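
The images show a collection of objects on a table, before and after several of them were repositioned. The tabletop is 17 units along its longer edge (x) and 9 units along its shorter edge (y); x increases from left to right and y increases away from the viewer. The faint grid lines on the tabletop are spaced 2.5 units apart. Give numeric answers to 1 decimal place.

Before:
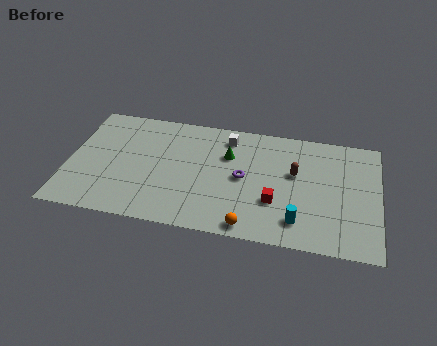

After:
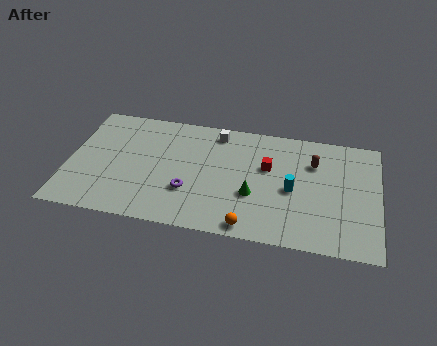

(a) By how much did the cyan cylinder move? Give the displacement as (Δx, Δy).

(-0.4, 2.3)

The cyan cylinder started near (12.7, 1.8) and ended near (12.3, 4.1).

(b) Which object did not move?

the orange sphere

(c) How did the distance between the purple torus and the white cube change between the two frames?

+1.9

The distance was about 3.2 in the first image and 5.1 in the second, so they moved 1.9 units further apart.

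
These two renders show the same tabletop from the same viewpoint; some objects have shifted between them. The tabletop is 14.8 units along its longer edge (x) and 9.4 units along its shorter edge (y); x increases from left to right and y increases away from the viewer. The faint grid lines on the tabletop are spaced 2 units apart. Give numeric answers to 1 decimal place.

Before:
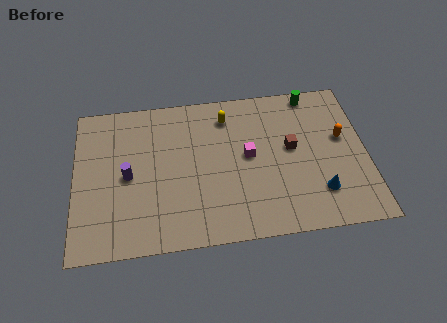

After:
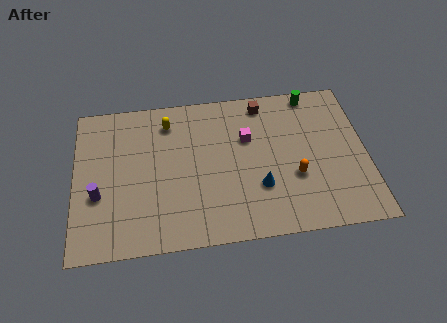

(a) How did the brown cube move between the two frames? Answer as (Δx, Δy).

(-1.3, 3.0)

The brown cube started near (11.0, 5.2) and ended near (9.7, 8.2).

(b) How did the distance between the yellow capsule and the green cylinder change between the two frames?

+3.0

They were about 4.5 units apart before and 7.5 after — 3.0 units further apart.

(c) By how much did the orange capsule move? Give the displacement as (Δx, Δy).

(-2.5, -2.1)

From the two frames, the orange capsule sits at roughly (13.6, 5.5) before and (11.1, 3.4) after.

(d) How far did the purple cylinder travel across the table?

1.8

The purple cylinder moved from about (2.7, 4.5) to (1.2, 3.5), a distance of √(1.5² + 1.0²) ≈ 1.8.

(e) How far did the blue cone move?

3.1

The blue cone moved from about (12.3, 2.3) to (9.3, 3.0), a distance of √(3.0² + 0.7²) ≈ 3.1.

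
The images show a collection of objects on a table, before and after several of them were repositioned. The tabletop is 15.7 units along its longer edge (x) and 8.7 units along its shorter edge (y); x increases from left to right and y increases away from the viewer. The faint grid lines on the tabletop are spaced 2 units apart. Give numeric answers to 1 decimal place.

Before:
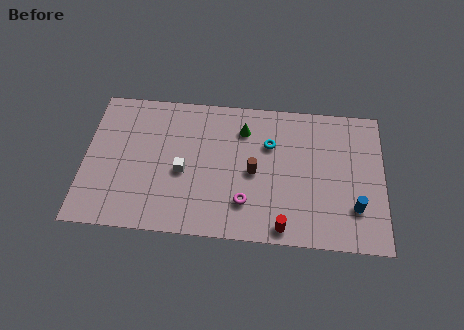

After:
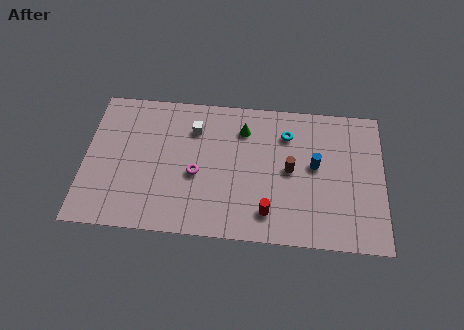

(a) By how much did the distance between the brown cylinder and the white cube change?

+1.8

They were about 3.7 units apart before and 5.5 after — 1.8 units further apart.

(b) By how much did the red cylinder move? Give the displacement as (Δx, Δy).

(-0.8, 0.8)

From the two frames, the red cylinder sits at roughly (10.5, 0.9) before and (9.7, 1.7) after.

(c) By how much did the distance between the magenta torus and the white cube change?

-0.9

The distance was about 3.7 in the first image and 2.8 in the second, so they moved 0.9 units closer together.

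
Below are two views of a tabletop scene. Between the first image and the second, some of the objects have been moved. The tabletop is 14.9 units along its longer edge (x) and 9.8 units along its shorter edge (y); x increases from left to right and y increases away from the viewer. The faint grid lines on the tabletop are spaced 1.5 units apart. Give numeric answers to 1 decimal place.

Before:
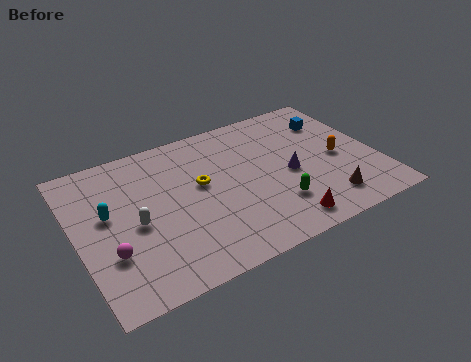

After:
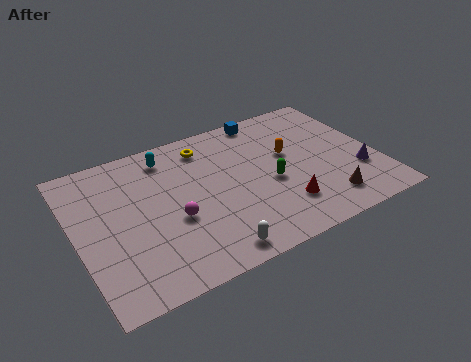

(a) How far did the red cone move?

1.1

The red cone was near (9.6, 1.3) before and (9.8, 2.4) after, so it travelled √(0.2² + 1.1²) ≈ 1.1 units.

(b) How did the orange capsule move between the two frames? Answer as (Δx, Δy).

(-2.3, 1.3)

The orange capsule started near (13.0, 4.5) and ended near (10.7, 5.8).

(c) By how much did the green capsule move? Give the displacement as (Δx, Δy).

(0.0, 1.6)

The green capsule started near (9.5, 2.6) and ended near (9.5, 4.2).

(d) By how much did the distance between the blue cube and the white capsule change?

-2.0

The distance was about 10.8 in the first image and 8.8 in the second, so they moved 2.0 units closer together.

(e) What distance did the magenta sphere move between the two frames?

3.3

From (1.4, 3.1) to (4.6, 3.9), the magenta sphere covered √(3.2² + 0.8²) ≈ 3.3 units.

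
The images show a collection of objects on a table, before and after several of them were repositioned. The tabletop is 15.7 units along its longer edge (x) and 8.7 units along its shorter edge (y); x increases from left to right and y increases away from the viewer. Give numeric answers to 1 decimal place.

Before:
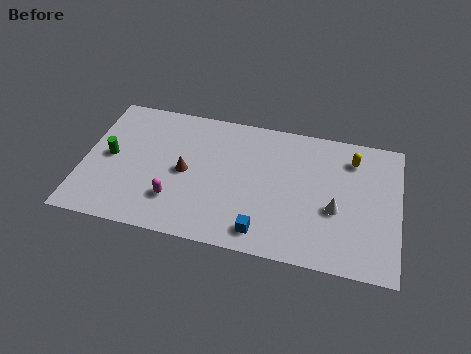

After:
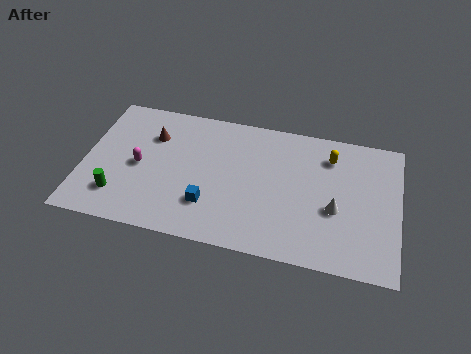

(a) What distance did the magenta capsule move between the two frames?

2.6

The magenta capsule moved from about (4.7, 2.3) to (2.8, 4.1), a distance of √(1.9² + 1.8²) ≈ 2.6.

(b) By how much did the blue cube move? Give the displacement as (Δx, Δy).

(-2.7, 1.1)

The blue cube started near (9.1, 1.3) and ended near (6.4, 2.4).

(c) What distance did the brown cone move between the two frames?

2.7

The brown cone moved from about (5.1, 4.2) to (3.3, 6.2), a distance of √(1.8² + 2.0²) ≈ 2.7.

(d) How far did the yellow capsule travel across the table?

1.1

The yellow capsule was near (13.3, 6.9) before and (12.2, 6.8) after, so it travelled √(1.1² + 0.1²) ≈ 1.1 units.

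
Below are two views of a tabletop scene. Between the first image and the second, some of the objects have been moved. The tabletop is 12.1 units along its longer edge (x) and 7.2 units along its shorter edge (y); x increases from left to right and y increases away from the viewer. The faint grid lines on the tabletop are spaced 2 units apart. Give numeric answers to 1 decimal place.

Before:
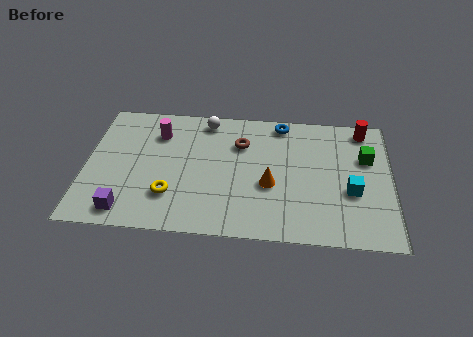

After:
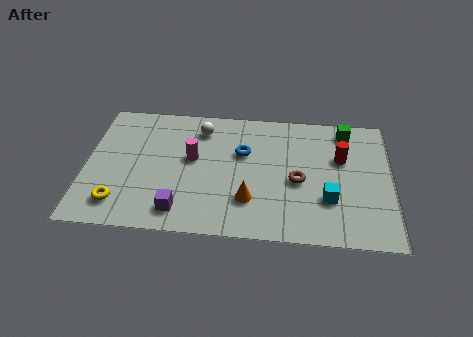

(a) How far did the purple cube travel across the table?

2.1

The purple cube was near (1.7, 1.0) before and (3.8, 1.2) after, so it travelled √(2.1² + 0.2²) ≈ 2.1 units.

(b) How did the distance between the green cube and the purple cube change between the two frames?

-1.9

The distance was about 10.1 in the first image and 8.2 in the second, so they moved 1.9 units closer together.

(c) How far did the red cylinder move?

1.9

The red cylinder was near (11.0, 6.3) before and (10.1, 4.6) after, so it travelled √(0.9² + 1.7²) ≈ 1.9 units.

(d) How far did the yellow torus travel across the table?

2.1

From (3.4, 2.0) to (1.4, 1.4), the yellow torus covered √(2.0² + 0.6²) ≈ 2.1 units.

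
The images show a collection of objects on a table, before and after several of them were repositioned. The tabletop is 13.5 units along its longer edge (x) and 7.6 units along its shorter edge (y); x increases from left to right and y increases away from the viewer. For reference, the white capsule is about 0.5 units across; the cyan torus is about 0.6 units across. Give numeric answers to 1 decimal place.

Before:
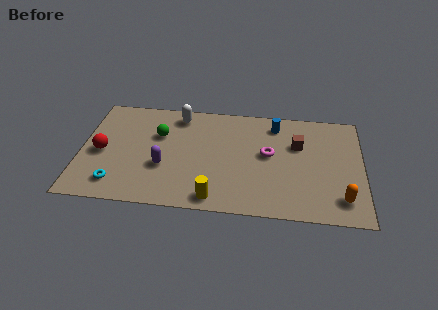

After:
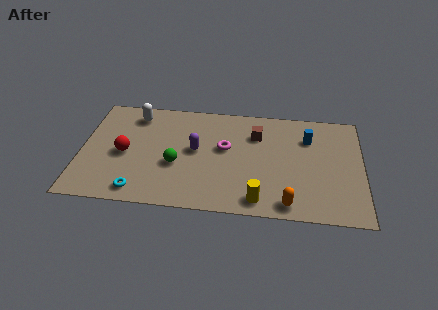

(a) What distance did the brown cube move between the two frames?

2.1

From (10.4, 5.0) to (8.4, 5.5), the brown cube covered √(2.0² + 0.5²) ≈ 2.1 units.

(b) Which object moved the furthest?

the orange capsule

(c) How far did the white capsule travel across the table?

2.1

From (4.6, 6.5) to (2.5, 6.3), the white capsule covered √(2.1² + 0.2²) ≈ 2.1 units.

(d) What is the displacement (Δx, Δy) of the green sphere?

(0.9, -2.0)

From the two frames, the green sphere sits at roughly (3.7, 5.0) before and (4.6, 3.0) after.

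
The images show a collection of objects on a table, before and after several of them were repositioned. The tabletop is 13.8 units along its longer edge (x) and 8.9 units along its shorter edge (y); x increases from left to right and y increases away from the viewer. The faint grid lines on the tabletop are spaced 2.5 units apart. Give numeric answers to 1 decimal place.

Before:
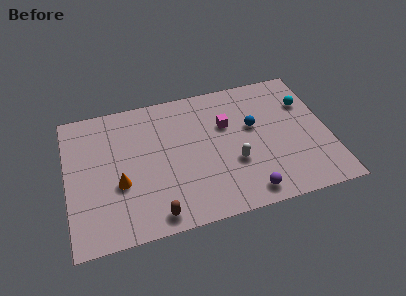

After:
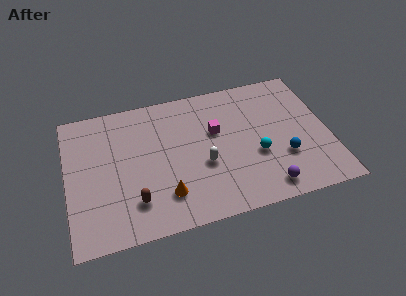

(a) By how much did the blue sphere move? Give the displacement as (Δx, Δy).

(1.4, -2.4)

The blue sphere was at about (9.9, 5.3) and moved to about (11.3, 2.9).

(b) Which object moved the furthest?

the cyan sphere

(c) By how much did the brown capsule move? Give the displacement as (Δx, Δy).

(-1.0, 1.1)

The brown capsule started near (4.4, 1.0) and ended near (3.4, 2.1).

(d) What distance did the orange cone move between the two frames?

2.6

From (2.7, 3.4) to (5.0, 2.1), the orange cone covered √(2.3² + 1.3²) ≈ 2.6 units.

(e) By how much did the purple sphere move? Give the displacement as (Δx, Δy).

(1.0, 0.1)

The purple sphere was at about (9.2, 1.1) and moved to about (10.2, 1.2).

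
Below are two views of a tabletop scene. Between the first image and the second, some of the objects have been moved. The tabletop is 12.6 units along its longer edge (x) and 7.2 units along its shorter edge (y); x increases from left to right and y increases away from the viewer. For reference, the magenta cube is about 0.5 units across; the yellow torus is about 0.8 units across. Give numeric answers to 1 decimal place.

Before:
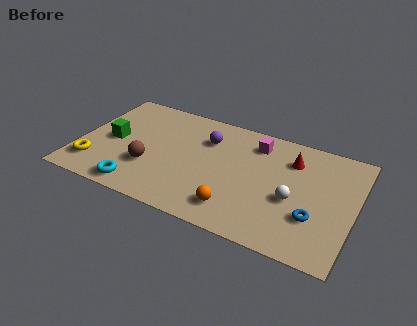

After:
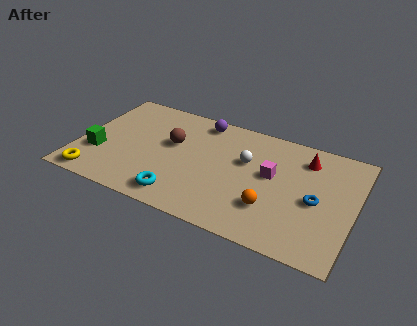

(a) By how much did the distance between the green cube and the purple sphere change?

+1.3

Before: roughly 4.5 units apart; after: 5.8. That's 1.3 units further apart.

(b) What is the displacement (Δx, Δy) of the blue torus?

(0.0, 1.0)

The blue torus was at about (10.9, 2.3) and moved to about (10.9, 3.3).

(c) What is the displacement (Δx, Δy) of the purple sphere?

(-0.4, 1.1)

The purple sphere was at about (5.7, 5.2) and moved to about (5.3, 6.3).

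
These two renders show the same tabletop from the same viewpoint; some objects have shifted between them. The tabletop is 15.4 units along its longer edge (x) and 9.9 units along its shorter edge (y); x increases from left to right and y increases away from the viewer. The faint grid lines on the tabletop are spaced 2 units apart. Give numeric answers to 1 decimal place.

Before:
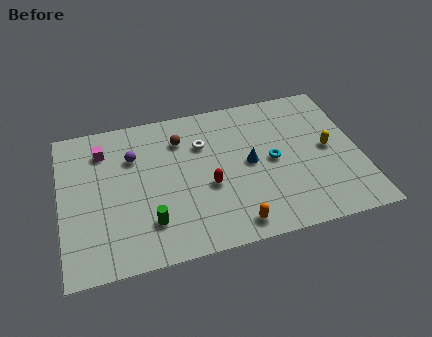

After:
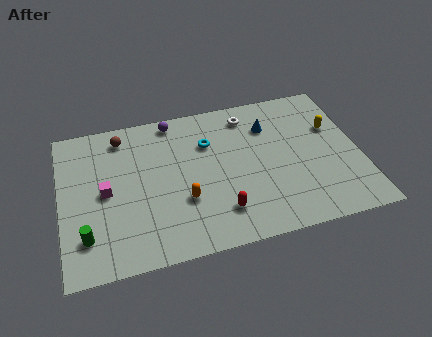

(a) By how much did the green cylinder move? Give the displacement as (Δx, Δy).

(-3.2, -0.1)

From the two frames, the green cylinder sits at roughly (4.4, 2.4) before and (1.2, 2.3) after.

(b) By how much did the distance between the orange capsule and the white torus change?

+0.3

The distance was about 5.8 in the first image and 6.1 in the second, so they moved 0.3 units further apart.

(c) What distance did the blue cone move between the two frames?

2.6

The blue cone was near (9.7, 5.0) before and (10.9, 7.3) after, so it travelled √(1.2² + 2.3²) ≈ 2.6 units.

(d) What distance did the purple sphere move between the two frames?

3.0

The purple sphere moved from about (3.8, 6.9) to (6.0, 8.9), a distance of √(2.2² + 2.0²) ≈ 3.0.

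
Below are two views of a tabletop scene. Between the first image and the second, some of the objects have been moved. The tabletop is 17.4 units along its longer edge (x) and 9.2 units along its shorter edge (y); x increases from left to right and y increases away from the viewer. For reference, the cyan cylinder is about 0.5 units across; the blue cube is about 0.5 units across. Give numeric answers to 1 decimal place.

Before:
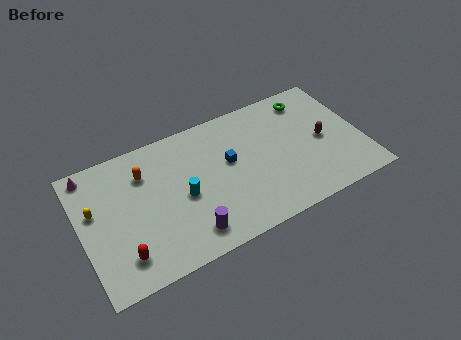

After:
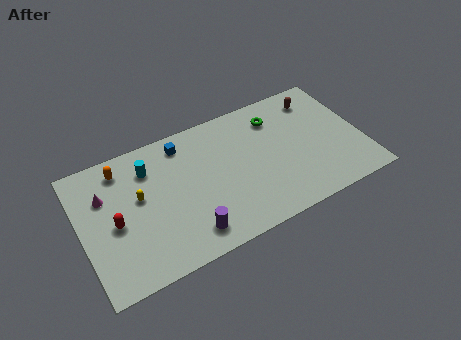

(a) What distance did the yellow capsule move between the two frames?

2.7

From (0.9, 5.6) to (3.6, 5.3), the yellow capsule covered √(2.7² + 0.3²) ≈ 2.7 units.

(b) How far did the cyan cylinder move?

3.3

The cyan cylinder was near (6.2, 4.2) before and (4.4, 7.0) after, so it travelled √(1.8² + 2.8²) ≈ 3.3 units.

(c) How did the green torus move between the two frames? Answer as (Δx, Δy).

(-2.2, -0.5)

The green torus started near (14.6, 7.7) and ended near (12.4, 7.2).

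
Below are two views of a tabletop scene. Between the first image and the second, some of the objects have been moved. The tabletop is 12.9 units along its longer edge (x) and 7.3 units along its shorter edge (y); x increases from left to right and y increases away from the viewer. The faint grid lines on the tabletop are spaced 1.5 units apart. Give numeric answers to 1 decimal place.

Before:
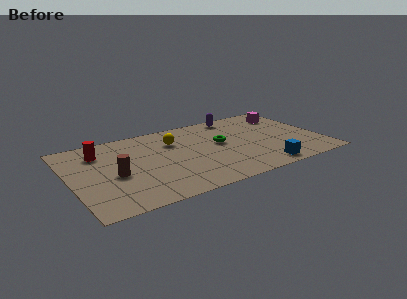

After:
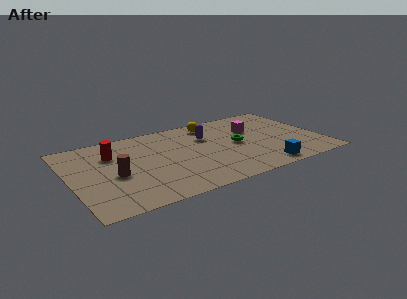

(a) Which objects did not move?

the brown cylinder and the blue cube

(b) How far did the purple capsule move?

2.3

The purple capsule moved from about (9.0, 6.5) to (7.2, 5.0), a distance of √(1.8² + 1.5²) ≈ 2.3.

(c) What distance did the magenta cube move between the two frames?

2.2

The magenta cube moved from about (11.6, 5.7) to (9.6, 4.8), a distance of √(2.0² + 0.9²) ≈ 2.2.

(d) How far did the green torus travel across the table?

0.9

The green torus moved from about (7.8, 4.1) to (8.6, 3.7), a distance of √(0.8² + 0.4²) ≈ 0.9.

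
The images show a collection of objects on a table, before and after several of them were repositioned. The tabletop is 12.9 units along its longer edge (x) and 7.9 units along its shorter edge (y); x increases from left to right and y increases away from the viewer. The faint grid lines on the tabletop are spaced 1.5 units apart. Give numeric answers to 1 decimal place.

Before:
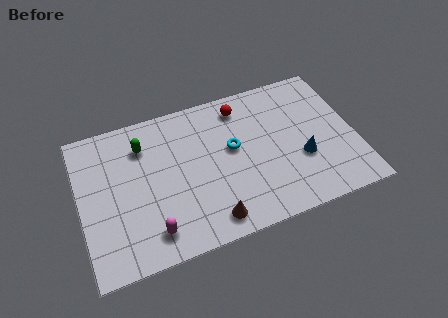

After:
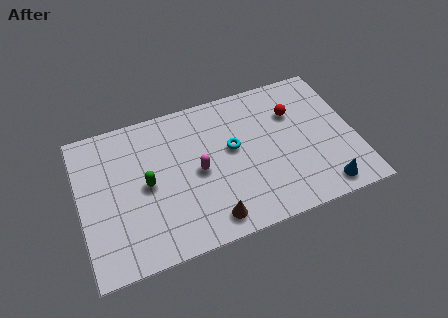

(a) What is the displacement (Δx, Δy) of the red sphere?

(2.4, -1.1)

The red sphere was at about (7.8, 6.6) and moved to about (10.2, 5.5).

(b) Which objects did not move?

the brown cone and the cyan torus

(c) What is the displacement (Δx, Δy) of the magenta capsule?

(2.4, 2.4)

The magenta capsule started near (3.1, 1.4) and ended near (5.5, 3.8).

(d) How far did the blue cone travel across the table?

2.1

The blue cone was near (10.3, 2.9) before and (11.1, 1.0) after, so it travelled √(0.8² + 1.9²) ≈ 2.1 units.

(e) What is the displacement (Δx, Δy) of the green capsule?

(0.0, -2.1)

The green capsule started near (3.1, 6.0) and ended near (3.1, 3.9).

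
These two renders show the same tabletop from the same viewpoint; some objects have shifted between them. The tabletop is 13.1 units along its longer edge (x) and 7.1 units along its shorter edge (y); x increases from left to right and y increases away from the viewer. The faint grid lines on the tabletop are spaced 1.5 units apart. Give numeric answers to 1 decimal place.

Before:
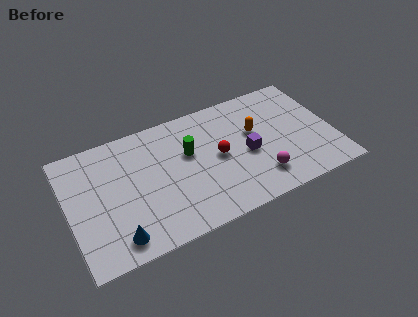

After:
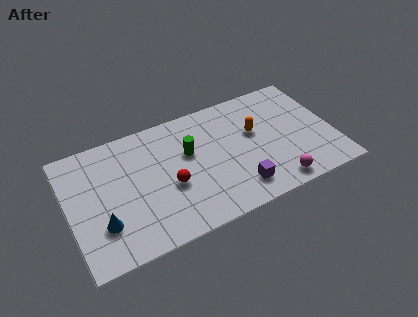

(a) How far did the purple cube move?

1.9

The purple cube was near (8.8, 3.2) before and (8.1, 1.4) after, so it travelled √(0.7² + 1.8²) ≈ 1.9 units.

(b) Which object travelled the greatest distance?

the red sphere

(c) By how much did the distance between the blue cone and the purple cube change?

-0.4

Before: roughly 7.0 units apart; after: 6.6. That's 0.4 units closer together.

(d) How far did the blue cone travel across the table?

1.2

The blue cone was near (2.1, 1.1) before and (1.5, 2.1) after, so it travelled √(0.6² + 1.0²) ≈ 1.2 units.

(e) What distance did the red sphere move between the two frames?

2.6

The red sphere moved from about (7.4, 3.6) to (4.9, 2.9), a distance of √(2.5² + 0.7²) ≈ 2.6.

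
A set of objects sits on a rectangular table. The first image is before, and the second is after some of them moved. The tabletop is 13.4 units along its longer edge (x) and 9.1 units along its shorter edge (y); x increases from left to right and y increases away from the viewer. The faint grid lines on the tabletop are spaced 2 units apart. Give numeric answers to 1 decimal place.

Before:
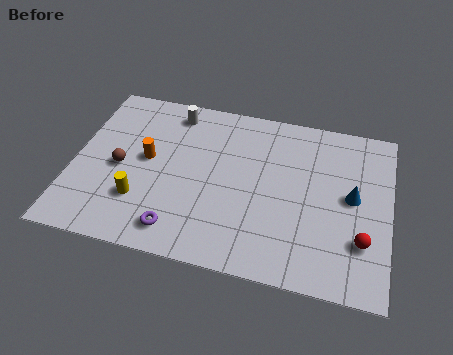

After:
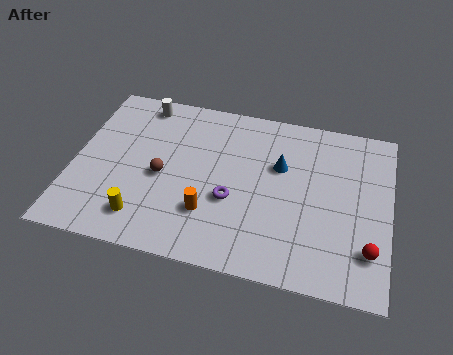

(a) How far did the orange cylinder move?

3.6

From (3.1, 4.9) to (5.9, 2.6), the orange cylinder covered √(2.8² + 2.3²) ≈ 3.6 units.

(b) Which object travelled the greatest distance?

the orange cylinder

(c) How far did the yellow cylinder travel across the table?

0.9

The yellow cylinder moved from about (3.0, 2.6) to (3.2, 1.7), a distance of √(0.2² + 0.9²) ≈ 0.9.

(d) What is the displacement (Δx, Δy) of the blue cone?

(-3.1, 1.0)

From the two frames, the blue cone sits at roughly (11.8, 4.8) before and (8.7, 5.8) after.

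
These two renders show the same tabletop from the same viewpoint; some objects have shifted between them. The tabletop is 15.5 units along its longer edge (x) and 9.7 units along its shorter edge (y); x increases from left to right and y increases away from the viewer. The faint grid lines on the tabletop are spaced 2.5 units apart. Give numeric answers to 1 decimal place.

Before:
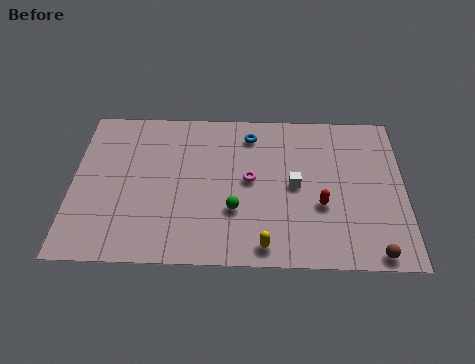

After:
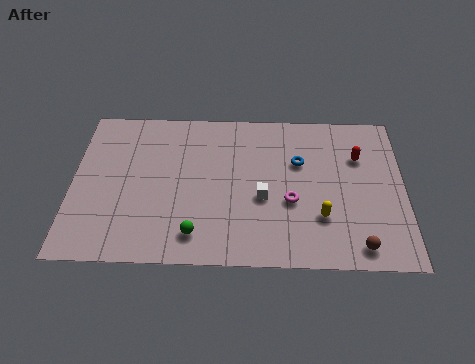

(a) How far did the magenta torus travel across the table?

2.3

The magenta torus was near (8.3, 5.1) before and (10.2, 3.8) after, so it travelled √(1.9² + 1.3²) ≈ 2.3 units.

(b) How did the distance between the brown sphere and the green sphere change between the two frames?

+0.7

They were about 6.8 units apart before and 7.5 after — 0.7 units further apart.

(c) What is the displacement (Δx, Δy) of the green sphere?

(-1.8, -1.5)

From the two frames, the green sphere sits at roughly (7.6, 3.2) before and (5.8, 1.7) after.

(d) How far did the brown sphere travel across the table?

0.8

The brown sphere was near (14.0, 0.8) before and (13.3, 1.2) after, so it travelled √(0.7² + 0.4²) ≈ 0.8 units.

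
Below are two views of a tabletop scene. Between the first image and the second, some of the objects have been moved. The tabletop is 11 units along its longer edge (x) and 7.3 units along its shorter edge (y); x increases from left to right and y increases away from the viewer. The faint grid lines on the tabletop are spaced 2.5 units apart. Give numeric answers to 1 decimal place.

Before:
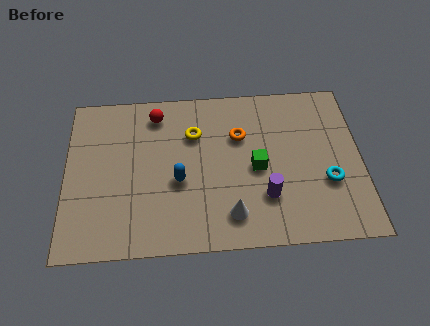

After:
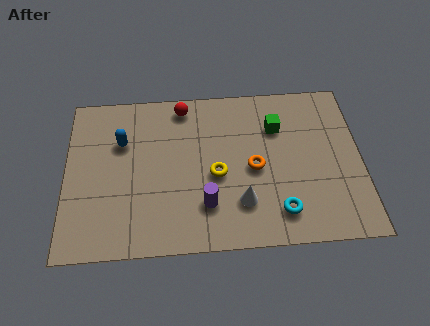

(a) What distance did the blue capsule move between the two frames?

2.8

From (4.2, 3.0) to (2.1, 4.9), the blue capsule covered √(2.1² + 1.9²) ≈ 2.8 units.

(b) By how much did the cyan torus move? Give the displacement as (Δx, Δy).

(-1.8, -1.2)

The cyan torus was at about (9.7, 2.6) and moved to about (7.9, 1.4).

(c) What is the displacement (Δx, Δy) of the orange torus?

(0.5, -1.5)

From the two frames, the orange torus sits at roughly (6.5, 4.9) before and (7.0, 3.4) after.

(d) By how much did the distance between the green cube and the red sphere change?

-0.9

They were about 4.6 units apart before and 3.7 after — 0.9 units closer together.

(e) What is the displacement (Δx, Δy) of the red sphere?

(1.0, 0.3)

The red sphere started near (3.4, 6.1) and ended near (4.4, 6.4).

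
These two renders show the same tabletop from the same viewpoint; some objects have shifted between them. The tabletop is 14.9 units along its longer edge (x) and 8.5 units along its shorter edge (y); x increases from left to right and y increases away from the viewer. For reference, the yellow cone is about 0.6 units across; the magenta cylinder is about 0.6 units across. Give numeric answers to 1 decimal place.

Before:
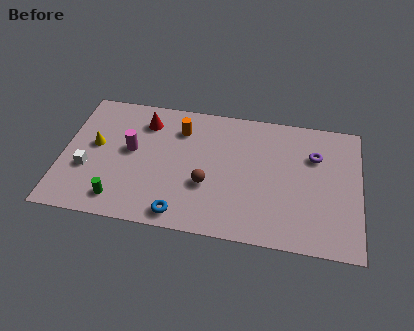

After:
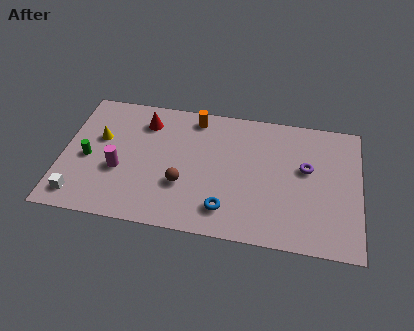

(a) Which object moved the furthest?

the green cylinder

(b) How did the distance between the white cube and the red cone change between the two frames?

+1.7

Before: roughly 4.5 units apart; after: 6.2. That's 1.7 units further apart.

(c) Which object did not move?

the red cone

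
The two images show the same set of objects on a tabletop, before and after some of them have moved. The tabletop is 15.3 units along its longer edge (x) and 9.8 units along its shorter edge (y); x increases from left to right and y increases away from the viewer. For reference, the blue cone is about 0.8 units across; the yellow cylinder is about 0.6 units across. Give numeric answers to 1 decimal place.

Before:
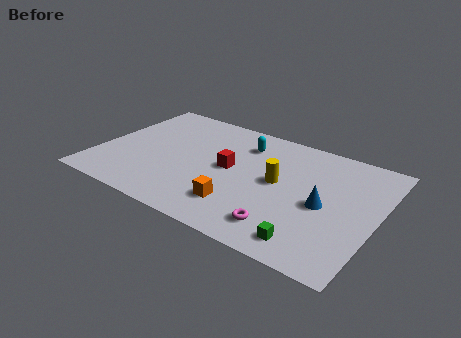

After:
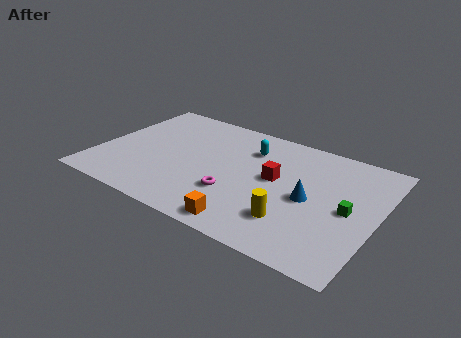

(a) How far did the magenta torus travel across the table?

3.2

The magenta torus moved from about (10.7, 1.8) to (7.8, 3.1), a distance of √(2.9² + 1.3²) ≈ 3.2.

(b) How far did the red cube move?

2.5

The red cube moved from about (7.2, 5.1) to (9.7, 5.4), a distance of √(2.5² + 0.3²) ≈ 2.5.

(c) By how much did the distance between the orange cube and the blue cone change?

-0.3

The distance was about 4.8 in the first image and 4.5 in the second, so they moved 0.3 units closer together.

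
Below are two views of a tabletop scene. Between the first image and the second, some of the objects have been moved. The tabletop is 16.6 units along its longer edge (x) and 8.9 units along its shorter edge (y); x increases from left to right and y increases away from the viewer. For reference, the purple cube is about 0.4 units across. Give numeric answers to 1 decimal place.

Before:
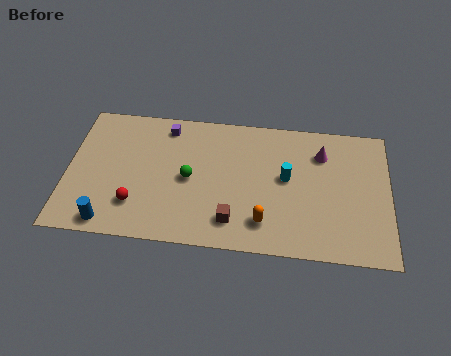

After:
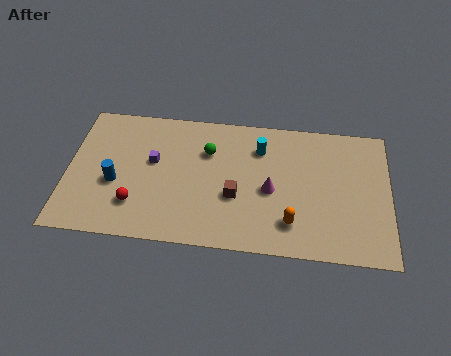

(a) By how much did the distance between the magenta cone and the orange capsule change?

-3.3

Before: roughly 5.6 units apart; after: 2.3. That's 3.3 units closer together.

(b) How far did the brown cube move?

1.6

The brown cube was near (8.6, 1.8) before and (8.7, 3.4) after, so it travelled √(0.1² + 1.6²) ≈ 1.6 units.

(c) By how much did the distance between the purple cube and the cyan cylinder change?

-1.2

They were about 6.9 units apart before and 5.7 after — 1.2 units closer together.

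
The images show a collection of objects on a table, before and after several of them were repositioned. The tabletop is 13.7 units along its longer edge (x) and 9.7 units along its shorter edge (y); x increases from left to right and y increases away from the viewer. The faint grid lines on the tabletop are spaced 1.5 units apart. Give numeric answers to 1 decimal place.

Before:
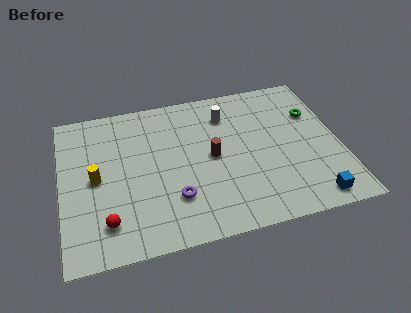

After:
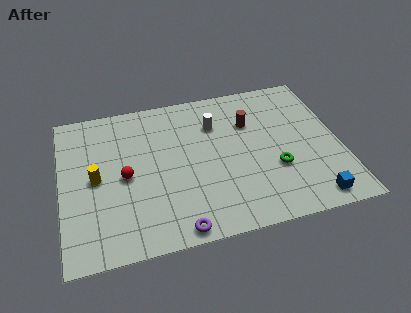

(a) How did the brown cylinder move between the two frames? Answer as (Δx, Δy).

(2.0, 1.8)

From the two frames, the brown cylinder sits at roughly (7.4, 4.9) before and (9.4, 6.7) after.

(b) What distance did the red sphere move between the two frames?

2.8

From (2.1, 2.0) to (3.1, 4.6), the red sphere covered √(1.0² + 2.6²) ≈ 2.8 units.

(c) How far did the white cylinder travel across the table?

0.8

The white cylinder was near (8.3, 7.5) before and (7.7, 7.0) after, so it travelled √(0.6² + 0.5²) ≈ 0.8 units.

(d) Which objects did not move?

the yellow cylinder and the blue cube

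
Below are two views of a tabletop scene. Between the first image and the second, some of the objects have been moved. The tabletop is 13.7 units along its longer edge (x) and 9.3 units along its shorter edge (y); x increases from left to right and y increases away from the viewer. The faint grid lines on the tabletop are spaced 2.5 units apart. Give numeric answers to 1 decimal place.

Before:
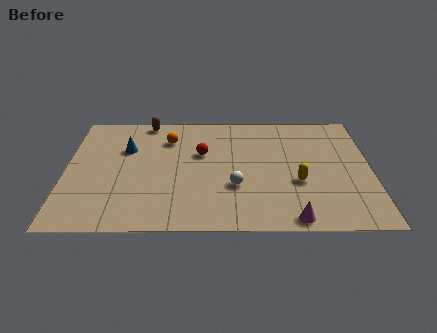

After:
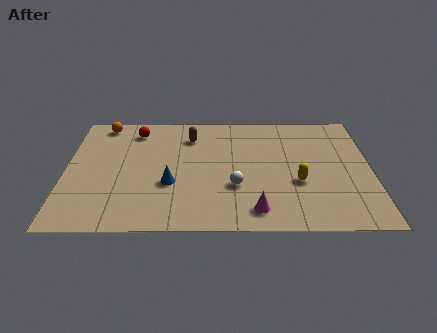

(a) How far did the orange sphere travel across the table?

3.3

From (4.6, 7.0) to (1.6, 8.3), the orange sphere covered √(3.0² + 1.3²) ≈ 3.3 units.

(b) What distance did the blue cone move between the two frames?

3.4

The blue cone moved from about (2.7, 6.2) to (4.7, 3.4), a distance of √(2.0² + 2.8²) ≈ 3.4.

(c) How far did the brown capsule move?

2.4

The brown capsule moved from about (3.6, 8.5) to (5.6, 7.2), a distance of √(2.0² + 1.3²) ≈ 2.4.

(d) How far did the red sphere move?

3.6

The red sphere was near (6.1, 5.8) before and (3.1, 7.7) after, so it travelled √(3.0² + 1.9²) ≈ 3.6 units.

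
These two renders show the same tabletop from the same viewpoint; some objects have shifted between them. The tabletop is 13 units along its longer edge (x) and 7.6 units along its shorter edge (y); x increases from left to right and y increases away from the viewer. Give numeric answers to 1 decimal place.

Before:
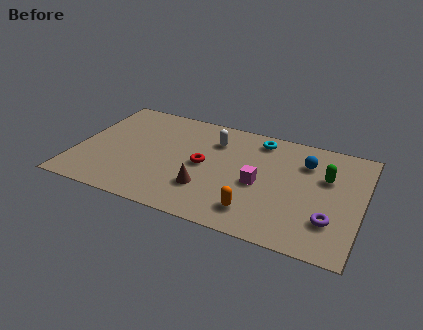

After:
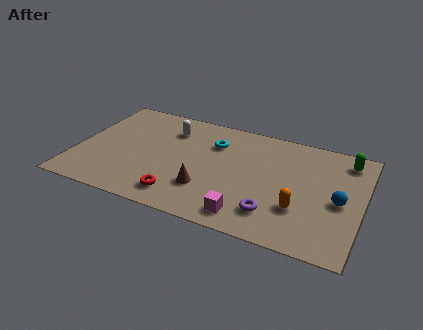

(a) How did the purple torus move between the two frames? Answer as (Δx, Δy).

(-2.5, -0.4)

The purple torus started near (11.7, 2.1) and ended near (9.2, 1.7).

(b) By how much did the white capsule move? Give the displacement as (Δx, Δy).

(-2.1, 0.1)

The white capsule was at about (6.1, 5.7) and moved to about (4.0, 5.8).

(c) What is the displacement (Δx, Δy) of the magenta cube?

(-0.3, -2.3)

The magenta cube started near (8.4, 3.4) and ended near (8.1, 1.1).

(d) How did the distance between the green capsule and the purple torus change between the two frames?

+2.7

Before: roughly 2.8 units apart; after: 5.5. That's 2.7 units further apart.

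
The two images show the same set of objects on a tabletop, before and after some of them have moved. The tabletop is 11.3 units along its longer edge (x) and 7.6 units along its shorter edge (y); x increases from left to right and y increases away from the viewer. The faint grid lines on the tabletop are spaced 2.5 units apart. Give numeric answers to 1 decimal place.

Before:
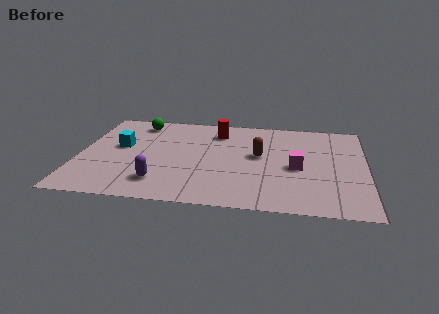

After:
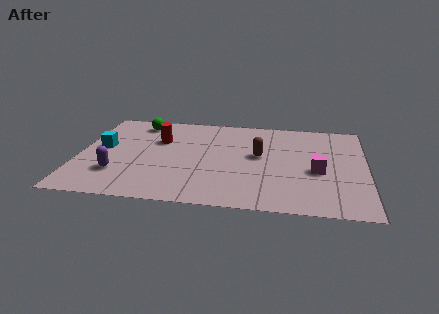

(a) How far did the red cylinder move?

2.5

The red cylinder moved from about (5.4, 6.0) to (3.1, 5.0), a distance of √(2.3² + 1.0²) ≈ 2.5.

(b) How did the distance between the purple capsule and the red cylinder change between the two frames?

-1.6

They were about 4.9 units apart before and 3.3 after — 1.6 units closer together.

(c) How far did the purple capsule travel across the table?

1.8

The purple capsule was near (3.3, 1.6) before and (1.6, 2.1) after, so it travelled √(1.7² + 0.5²) ≈ 1.8 units.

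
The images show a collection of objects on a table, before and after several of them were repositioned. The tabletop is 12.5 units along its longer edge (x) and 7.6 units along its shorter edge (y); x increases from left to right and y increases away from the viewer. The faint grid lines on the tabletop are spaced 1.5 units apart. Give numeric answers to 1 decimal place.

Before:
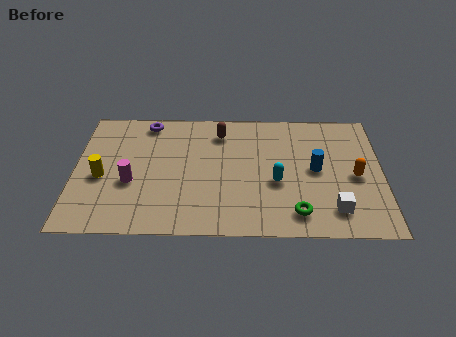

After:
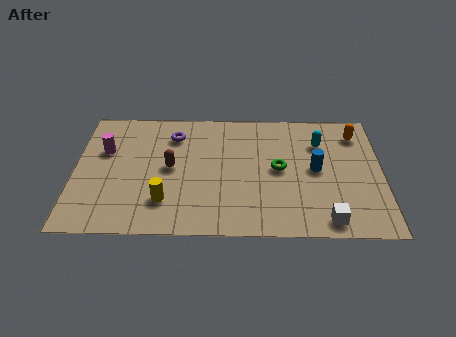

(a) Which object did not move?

the blue cylinder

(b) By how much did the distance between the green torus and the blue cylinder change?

-1.2

They were about 2.7 units apart before and 1.5 after — 1.2 units closer together.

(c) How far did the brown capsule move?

3.0

From (5.9, 6.1) to (3.9, 3.9), the brown capsule covered √(2.0² + 2.2²) ≈ 3.0 units.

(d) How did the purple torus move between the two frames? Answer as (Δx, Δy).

(1.1, -0.8)

The purple torus started near (2.9, 6.7) and ended near (4.0, 5.9).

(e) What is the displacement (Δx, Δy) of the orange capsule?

(0.1, 2.6)

The orange capsule was at about (11.4, 3.5) and moved to about (11.5, 6.1).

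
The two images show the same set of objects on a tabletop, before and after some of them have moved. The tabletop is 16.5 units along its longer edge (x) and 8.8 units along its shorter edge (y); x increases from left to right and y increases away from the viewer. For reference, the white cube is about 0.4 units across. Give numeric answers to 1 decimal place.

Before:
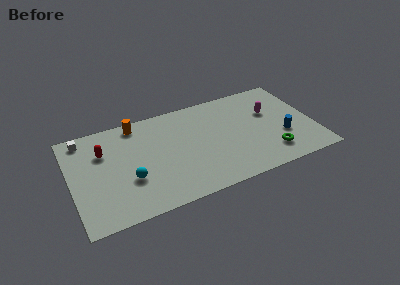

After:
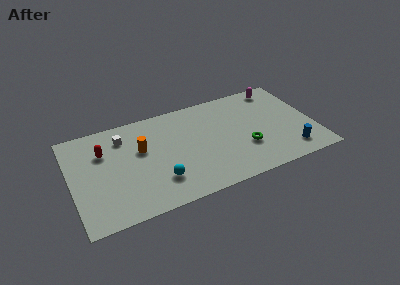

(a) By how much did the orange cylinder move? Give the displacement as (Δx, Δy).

(0.1, -2.4)

The orange cylinder started near (4.7, 7.8) and ended near (4.8, 5.4).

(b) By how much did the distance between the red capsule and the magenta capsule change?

+0.9

Before: roughly 11.4 units apart; after: 12.3. That's 0.9 units further apart.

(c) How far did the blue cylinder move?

1.5

From (14.3, 3.1) to (14.6, 1.6), the blue cylinder covered √(0.3² + 1.5²) ≈ 1.5 units.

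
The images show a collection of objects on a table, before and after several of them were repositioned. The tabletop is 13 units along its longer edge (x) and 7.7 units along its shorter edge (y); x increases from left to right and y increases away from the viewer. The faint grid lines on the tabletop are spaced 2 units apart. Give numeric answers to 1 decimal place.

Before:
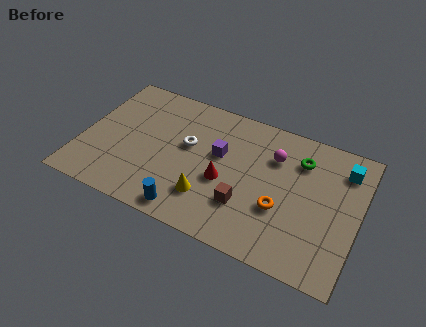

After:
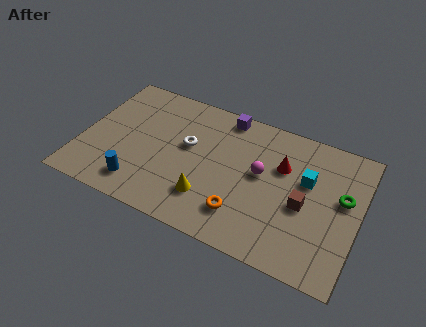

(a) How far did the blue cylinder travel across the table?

2.5

The blue cylinder was near (5.4, 0.9) before and (3.0, 1.4) after, so it travelled √(2.4² + 0.5²) ≈ 2.5 units.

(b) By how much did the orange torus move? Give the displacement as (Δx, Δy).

(-1.7, -1.0)

From the two frames, the orange torus sits at roughly (9.5, 2.8) before and (7.8, 1.8) after.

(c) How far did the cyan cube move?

2.1

The cyan cube moved from about (12.1, 6.1) to (10.5, 4.8), a distance of √(1.6² + 1.3²) ≈ 2.1.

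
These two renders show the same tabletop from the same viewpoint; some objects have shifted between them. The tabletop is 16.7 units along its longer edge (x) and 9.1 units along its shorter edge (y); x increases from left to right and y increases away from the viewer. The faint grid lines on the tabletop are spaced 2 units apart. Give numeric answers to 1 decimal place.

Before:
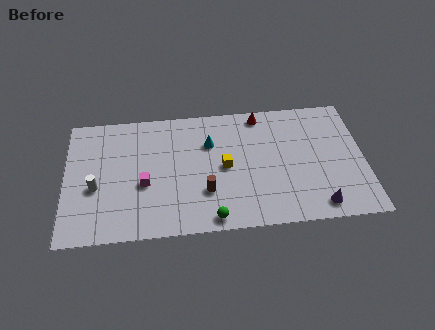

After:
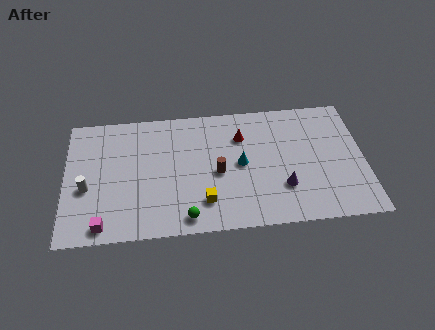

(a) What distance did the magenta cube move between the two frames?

3.5

From (4.4, 3.7) to (2.1, 1.0), the magenta cube covered √(2.3² + 2.7²) ≈ 3.5 units.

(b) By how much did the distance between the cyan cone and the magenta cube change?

+4.0

They were about 4.5 units apart before and 8.5 after — 4.0 units further apart.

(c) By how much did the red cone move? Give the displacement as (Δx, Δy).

(-1.1, -1.5)

The red cone started near (11.0, 8.1) and ended near (9.9, 6.6).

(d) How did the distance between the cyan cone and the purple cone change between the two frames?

-4.8

The distance was about 7.8 in the first image and 3.0 in the second, so they moved 4.8 units closer together.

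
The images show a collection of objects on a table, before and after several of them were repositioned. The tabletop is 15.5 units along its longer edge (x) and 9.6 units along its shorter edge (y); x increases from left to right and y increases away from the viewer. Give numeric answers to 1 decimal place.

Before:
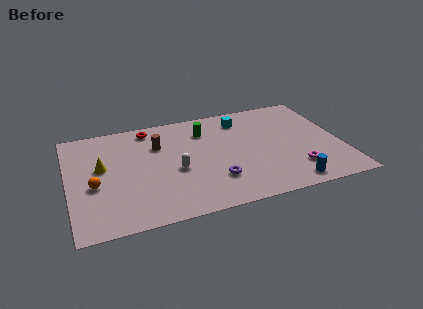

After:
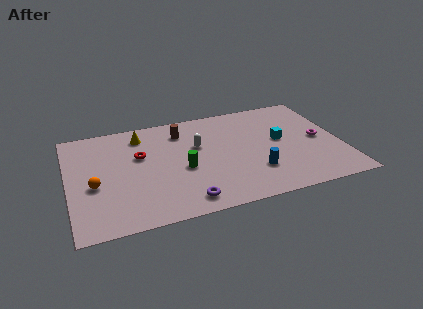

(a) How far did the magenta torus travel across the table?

2.9

The magenta torus moved from about (12.7, 2.3) to (14.3, 4.7), a distance of √(1.6² + 2.4²) ≈ 2.9.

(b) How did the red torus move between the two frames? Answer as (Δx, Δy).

(-0.7, -2.4)

The red torus started near (4.8, 8.4) and ended near (4.1, 6.0).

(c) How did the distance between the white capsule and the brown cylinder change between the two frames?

-0.9

They were about 2.7 units apart before and 1.8 after — 0.9 units closer together.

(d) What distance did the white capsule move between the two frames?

2.4

From (6.0, 4.1) to (7.4, 6.0), the white capsule covered √(1.4² + 1.9²) ≈ 2.4 units.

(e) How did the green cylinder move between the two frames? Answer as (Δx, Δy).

(-1.5, -3.2)

From the two frames, the green cylinder sits at roughly (7.9, 7.3) before and (6.4, 4.1) after.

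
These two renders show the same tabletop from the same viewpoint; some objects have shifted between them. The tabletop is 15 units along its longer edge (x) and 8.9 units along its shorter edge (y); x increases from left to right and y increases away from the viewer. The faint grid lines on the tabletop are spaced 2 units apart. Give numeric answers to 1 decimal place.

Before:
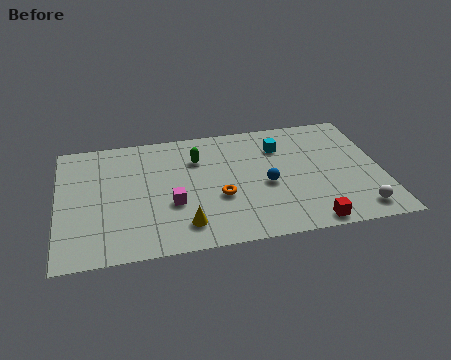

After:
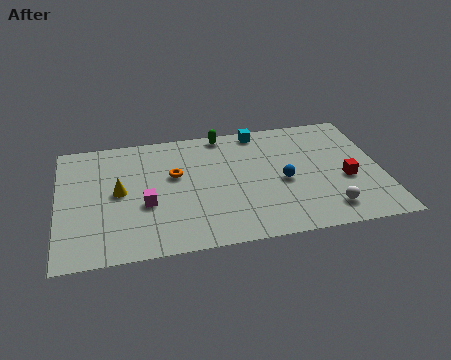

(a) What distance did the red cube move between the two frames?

3.4

The red cube was near (11.4, 0.8) before and (13.3, 3.6) after, so it travelled √(1.9² + 2.8²) ≈ 3.4 units.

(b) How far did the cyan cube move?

1.7

The cyan cube was near (10.4, 6.6) before and (9.5, 8.0) after, so it travelled √(0.9² + 1.4²) ≈ 1.7 units.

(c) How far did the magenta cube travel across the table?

1.2

The magenta cube moved from about (5.2, 3.3) to (4.0, 3.5), a distance of √(1.2² + 0.2²) ≈ 1.2.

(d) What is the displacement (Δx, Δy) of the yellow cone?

(-2.9, 2.9)

From the two frames, the yellow cone sits at roughly (5.7, 1.7) before and (2.8, 4.6) after.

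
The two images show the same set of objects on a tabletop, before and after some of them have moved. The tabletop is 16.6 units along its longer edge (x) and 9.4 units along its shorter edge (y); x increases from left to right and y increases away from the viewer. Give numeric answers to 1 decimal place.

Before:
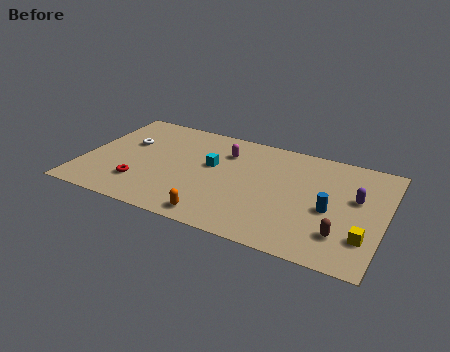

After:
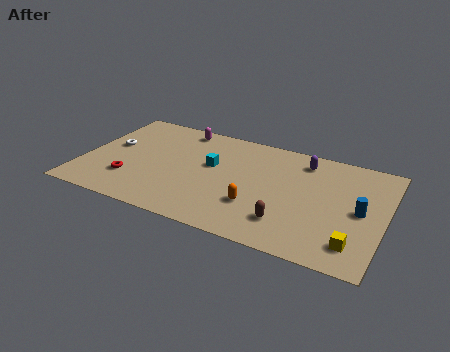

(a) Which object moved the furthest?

the purple capsule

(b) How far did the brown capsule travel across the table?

2.9

The brown capsule moved from about (14.5, 2.3) to (11.6, 2.2), a distance of √(2.9² + 0.1²) ≈ 2.9.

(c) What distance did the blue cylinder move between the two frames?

1.7

From (13.7, 4.1) to (15.3, 4.6), the blue cylinder covered √(1.6² + 0.5²) ≈ 1.7 units.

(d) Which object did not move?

the cyan cube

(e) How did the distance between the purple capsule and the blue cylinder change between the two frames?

+2.7

They were about 2.0 units apart before and 4.7 after — 2.7 units further apart.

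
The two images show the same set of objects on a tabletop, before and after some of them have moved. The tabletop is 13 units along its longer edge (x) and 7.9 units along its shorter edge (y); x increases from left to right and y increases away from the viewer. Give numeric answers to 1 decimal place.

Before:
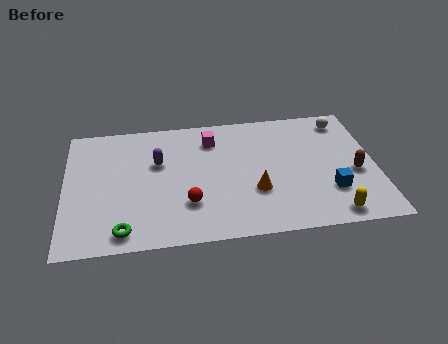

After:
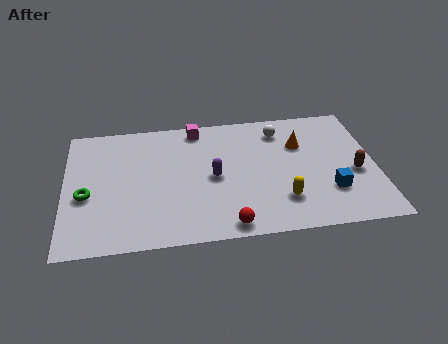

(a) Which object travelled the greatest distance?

the orange cone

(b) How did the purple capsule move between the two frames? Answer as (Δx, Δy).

(2.3, -1.2)

The purple capsule was at about (3.9, 5.0) and moved to about (6.2, 3.8).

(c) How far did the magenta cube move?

1.0

The magenta cube was near (6.2, 6.2) before and (5.6, 7.0) after, so it travelled √(0.6² + 0.8²) ≈ 1.0 units.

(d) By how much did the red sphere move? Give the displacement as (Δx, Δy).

(1.6, -1.5)

The red sphere started near (5.1, 2.3) and ended near (6.7, 0.8).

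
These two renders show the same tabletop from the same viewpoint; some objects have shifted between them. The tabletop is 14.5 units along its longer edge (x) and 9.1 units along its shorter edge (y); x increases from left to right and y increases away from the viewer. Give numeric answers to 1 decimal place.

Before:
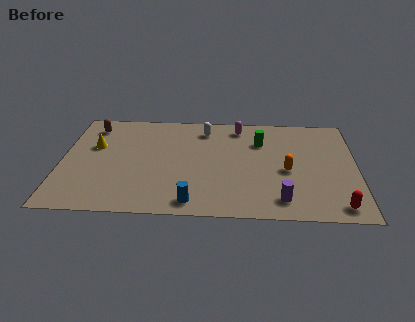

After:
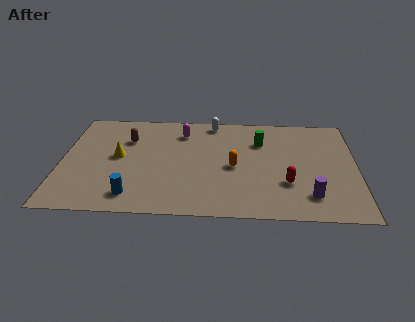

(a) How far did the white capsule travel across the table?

0.8

The white capsule was near (7.0, 7.5) before and (7.4, 8.2) after, so it travelled √(0.4² + 0.7²) ≈ 0.8 units.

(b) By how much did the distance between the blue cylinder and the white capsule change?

+1.3

Before: roughly 6.4 units apart; after: 7.7. That's 1.3 units further apart.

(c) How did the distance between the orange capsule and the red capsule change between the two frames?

-0.9

The distance was about 3.8 in the first image and 2.9 in the second, so they moved 0.9 units closer together.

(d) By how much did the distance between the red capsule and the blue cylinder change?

+0.6

They were about 7.0 units apart before and 7.6 after — 0.6 units further apart.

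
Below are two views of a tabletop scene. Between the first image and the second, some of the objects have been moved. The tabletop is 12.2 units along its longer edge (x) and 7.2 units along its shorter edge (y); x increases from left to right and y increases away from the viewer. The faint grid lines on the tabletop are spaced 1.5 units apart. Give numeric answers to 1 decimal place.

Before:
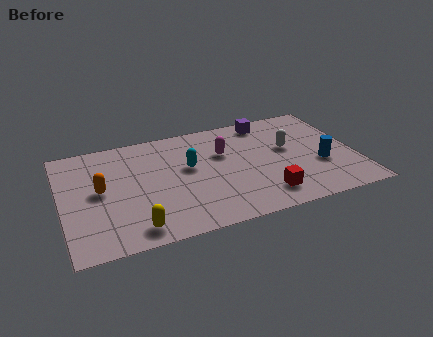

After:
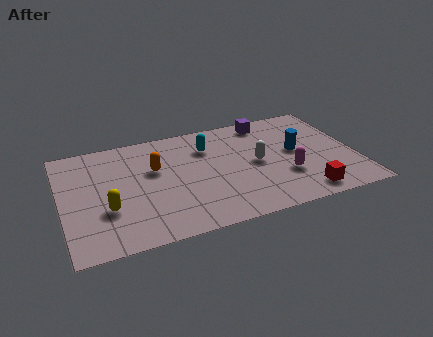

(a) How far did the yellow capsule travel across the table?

1.8

The yellow capsule was near (2.8, 1.0) before and (1.8, 2.5) after, so it travelled √(1.0² + 1.5²) ≈ 1.8 units.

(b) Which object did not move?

the purple cube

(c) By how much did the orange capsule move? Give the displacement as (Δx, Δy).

(2.3, 0.7)

The orange capsule started near (1.6, 3.8) and ended near (3.9, 4.5).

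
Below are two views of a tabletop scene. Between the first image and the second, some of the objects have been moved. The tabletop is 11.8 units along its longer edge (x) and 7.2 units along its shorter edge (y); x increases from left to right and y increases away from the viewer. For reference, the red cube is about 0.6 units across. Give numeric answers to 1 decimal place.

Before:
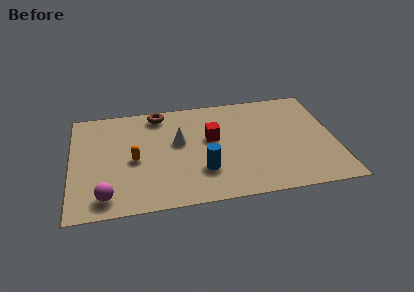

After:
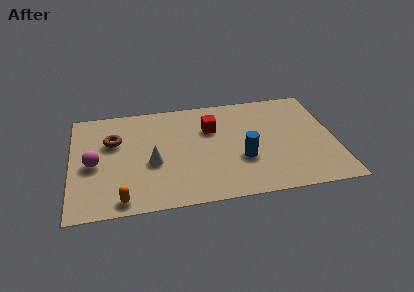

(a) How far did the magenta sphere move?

2.3

The magenta sphere was near (1.5, 1.1) before and (1.0, 3.3) after, so it travelled √(0.5² + 2.2²) ≈ 2.3 units.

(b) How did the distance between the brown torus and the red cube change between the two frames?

+1.3

The distance was about 3.1 in the first image and 4.4 in the second, so they moved 1.3 units further apart.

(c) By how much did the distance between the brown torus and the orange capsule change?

+0.7

They were about 3.2 units apart before and 3.9 after — 0.7 units further apart.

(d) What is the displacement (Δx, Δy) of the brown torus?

(-2.1, -1.6)

The brown torus started near (4.0, 6.3) and ended near (1.9, 4.7).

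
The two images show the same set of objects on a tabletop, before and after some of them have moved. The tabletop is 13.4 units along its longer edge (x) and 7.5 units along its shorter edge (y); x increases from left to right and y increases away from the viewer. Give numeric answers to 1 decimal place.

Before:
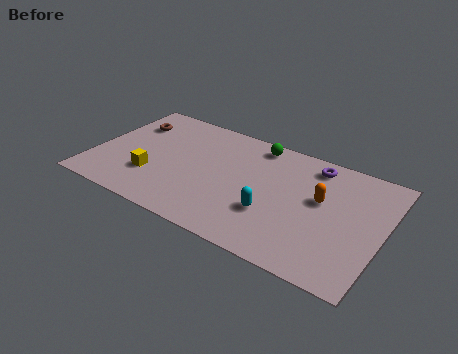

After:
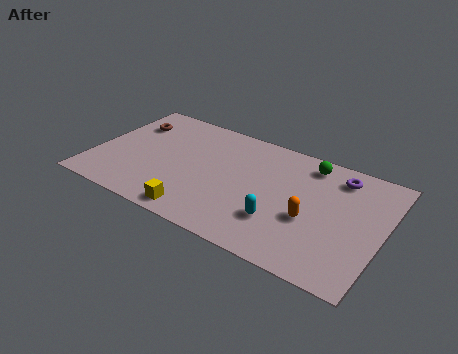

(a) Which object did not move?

the brown torus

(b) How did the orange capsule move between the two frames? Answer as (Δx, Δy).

(-0.3, -1.4)

The orange capsule started near (10.5, 4.4) and ended near (10.2, 3.0).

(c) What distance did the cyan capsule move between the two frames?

0.5

The cyan capsule moved from about (8.5, 2.5) to (8.9, 2.2), a distance of √(0.4² + 0.3²) ≈ 0.5.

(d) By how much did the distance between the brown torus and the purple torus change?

+1.2

They were about 8.6 units apart before and 9.8 after — 1.2 units further apart.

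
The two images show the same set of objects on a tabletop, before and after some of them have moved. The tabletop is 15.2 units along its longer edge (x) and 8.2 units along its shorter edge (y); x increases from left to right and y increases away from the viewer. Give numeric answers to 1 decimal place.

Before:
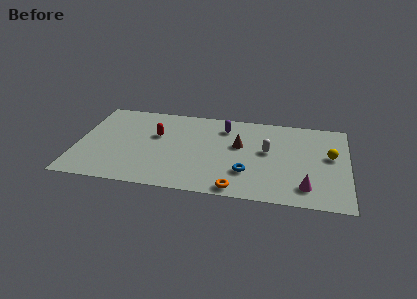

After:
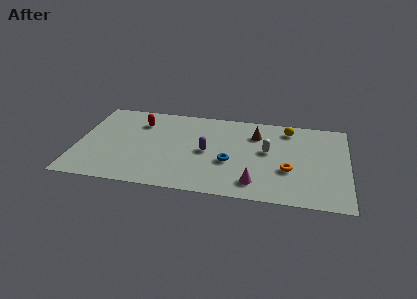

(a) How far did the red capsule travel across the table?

1.5

From (4.4, 5.1) to (3.4, 6.2), the red capsule covered √(1.0² + 1.1²) ≈ 1.5 units.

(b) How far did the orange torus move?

3.6

The orange torus moved from about (9.1, 0.8) to (11.9, 3.0), a distance of √(2.8² + 2.2²) ≈ 3.6.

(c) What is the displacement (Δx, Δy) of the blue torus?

(-1.0, 0.8)

From the two frames, the blue torus sits at roughly (9.6, 2.4) before and (8.6, 3.2) after.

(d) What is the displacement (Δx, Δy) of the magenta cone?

(-2.8, -0.1)

From the two frames, the magenta cone sits at roughly (12.9, 1.6) before and (10.1, 1.5) after.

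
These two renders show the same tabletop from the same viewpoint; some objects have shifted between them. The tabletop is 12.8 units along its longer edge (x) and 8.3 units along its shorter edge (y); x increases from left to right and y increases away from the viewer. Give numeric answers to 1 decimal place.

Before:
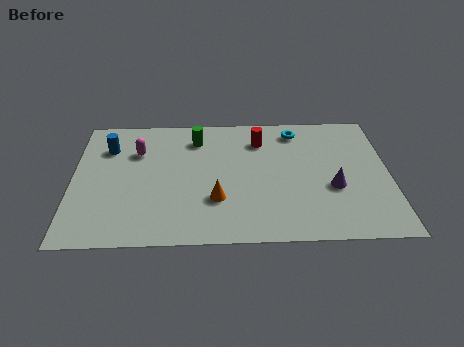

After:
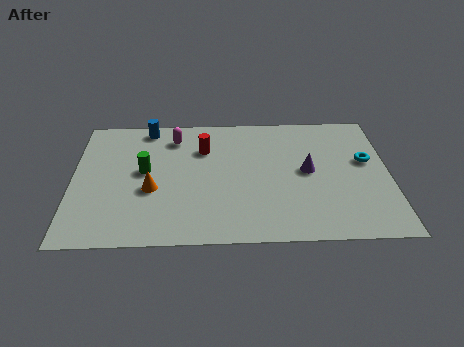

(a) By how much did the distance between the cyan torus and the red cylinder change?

+5.1

Before: roughly 1.6 units apart; after: 6.7. That's 5.1 units further apart.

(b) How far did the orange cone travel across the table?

2.7

From (5.8, 2.6) to (3.2, 3.3), the orange cone covered √(2.6² + 0.7²) ≈ 2.7 units.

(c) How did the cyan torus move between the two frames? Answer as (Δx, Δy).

(2.8, -2.1)

The cyan torus started near (9.1, 7.0) and ended near (11.9, 4.9).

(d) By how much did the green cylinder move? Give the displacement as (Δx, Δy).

(-2.1, -2.1)

The green cylinder was at about (5.0, 6.6) and moved to about (2.9, 4.5).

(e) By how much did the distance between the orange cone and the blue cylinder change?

-1.5

Before: roughly 5.6 units apart; after: 4.1. That's 1.5 units closer together.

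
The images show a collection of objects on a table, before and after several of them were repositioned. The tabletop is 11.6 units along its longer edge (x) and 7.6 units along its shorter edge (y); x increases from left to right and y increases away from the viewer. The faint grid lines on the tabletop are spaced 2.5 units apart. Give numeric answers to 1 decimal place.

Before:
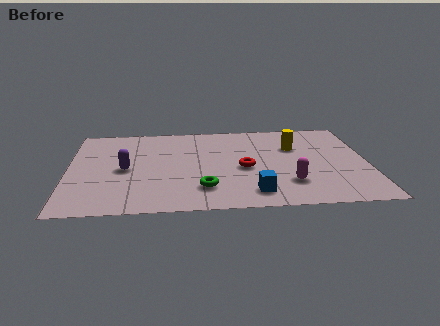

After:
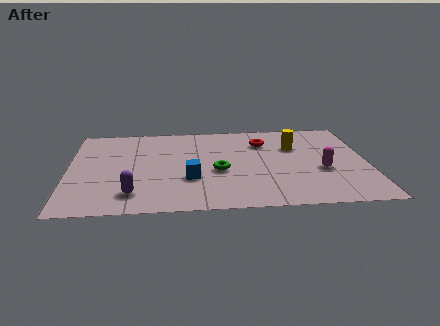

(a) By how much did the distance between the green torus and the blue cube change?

-0.7

They were about 2.0 units apart before and 1.3 after — 0.7 units closer together.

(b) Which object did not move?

the yellow cylinder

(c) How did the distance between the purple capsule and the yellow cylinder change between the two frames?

+0.5

Before: roughly 6.8 units apart; after: 7.3. That's 0.5 units further apart.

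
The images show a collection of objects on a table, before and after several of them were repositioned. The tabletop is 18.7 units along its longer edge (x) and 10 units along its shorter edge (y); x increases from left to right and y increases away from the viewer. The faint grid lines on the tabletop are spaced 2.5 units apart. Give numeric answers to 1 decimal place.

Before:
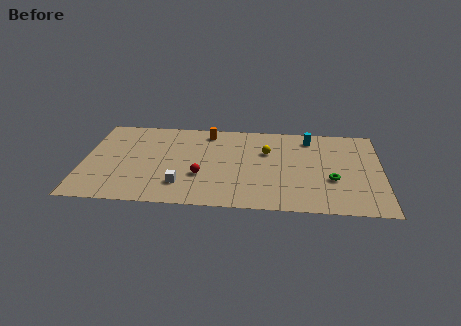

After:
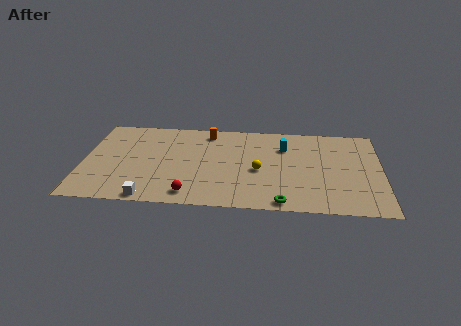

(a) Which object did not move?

the orange cylinder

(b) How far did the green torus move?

4.2

The green torus was near (15.6, 3.7) before and (12.5, 0.9) after, so it travelled √(3.1² + 2.8²) ≈ 4.2 units.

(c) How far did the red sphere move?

2.2

The red sphere was near (7.4, 3.5) before and (6.8, 1.4) after, so it travelled √(0.6² + 2.1²) ≈ 2.2 units.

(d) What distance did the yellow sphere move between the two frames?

2.3

From (11.5, 6.6) to (11.0, 4.4), the yellow sphere covered √(0.5² + 2.2²) ≈ 2.3 units.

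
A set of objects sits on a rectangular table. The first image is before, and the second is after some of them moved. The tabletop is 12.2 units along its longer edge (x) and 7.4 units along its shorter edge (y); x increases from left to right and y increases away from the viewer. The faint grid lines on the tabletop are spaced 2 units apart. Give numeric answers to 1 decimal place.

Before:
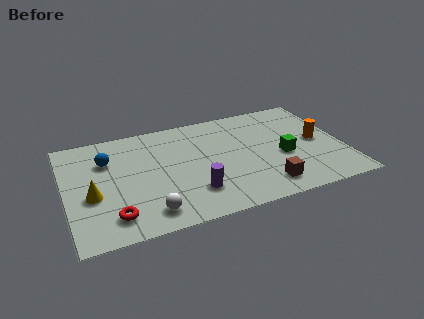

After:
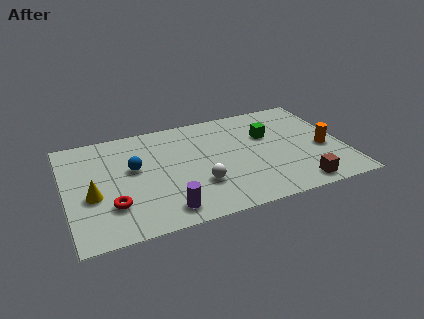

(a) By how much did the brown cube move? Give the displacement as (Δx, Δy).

(1.4, -0.4)

From the two frames, the brown cube sits at roughly (8.5, 1.3) before and (9.9, 0.9) after.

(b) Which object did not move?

the yellow cone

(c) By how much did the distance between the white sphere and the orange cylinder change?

-2.4

The distance was about 8.1 in the first image and 5.7 in the second, so they moved 2.4 units closer together.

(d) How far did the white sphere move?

2.5

From (3.4, 1.2) to (5.7, 2.3), the white sphere covered √(2.3² + 1.1²) ≈ 2.5 units.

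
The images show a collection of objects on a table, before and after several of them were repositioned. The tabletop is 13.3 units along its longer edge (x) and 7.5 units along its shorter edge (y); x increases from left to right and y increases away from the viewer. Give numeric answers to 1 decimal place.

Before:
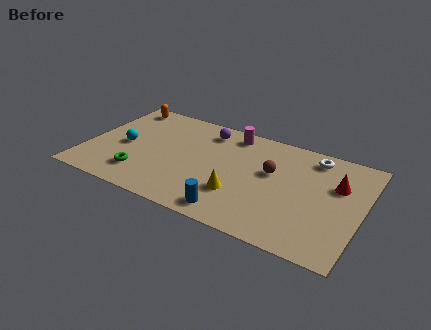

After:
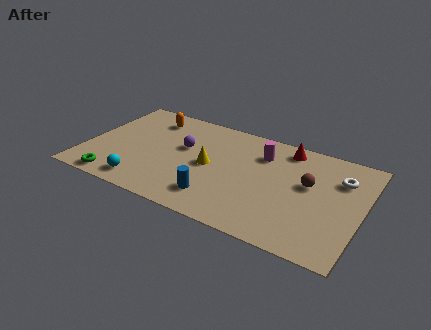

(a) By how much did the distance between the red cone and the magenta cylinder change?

-4.1

They were about 5.5 units apart before and 1.4 after — 4.1 units closer together.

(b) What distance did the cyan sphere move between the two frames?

2.7

From (1.8, 3.5) to (3.1, 1.1), the cyan sphere covered √(1.3² + 2.4²) ≈ 2.7 units.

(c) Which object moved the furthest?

the red cone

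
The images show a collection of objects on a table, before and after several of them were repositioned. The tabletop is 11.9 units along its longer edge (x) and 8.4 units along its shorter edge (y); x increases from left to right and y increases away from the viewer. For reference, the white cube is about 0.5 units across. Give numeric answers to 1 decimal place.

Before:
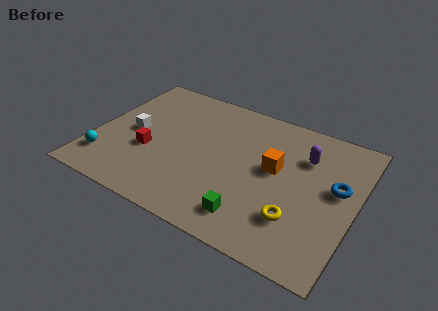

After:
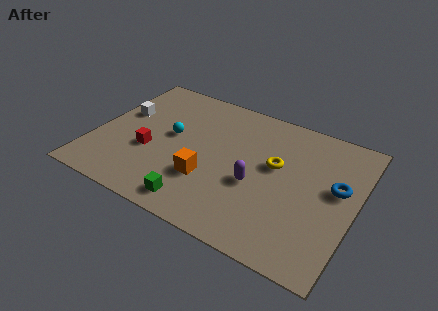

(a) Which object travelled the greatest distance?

the cyan sphere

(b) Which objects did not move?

the blue torus and the red cube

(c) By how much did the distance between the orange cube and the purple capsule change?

+0.4

The distance was about 1.8 in the first image and 2.2 in the second, so they moved 0.4 units further apart.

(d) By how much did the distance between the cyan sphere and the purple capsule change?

-5.3

Before: roughly 9.6 units apart; after: 4.3. That's 5.3 units closer together.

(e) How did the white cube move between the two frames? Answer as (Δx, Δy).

(-0.7, 1.0)

The white cube started near (1.7, 4.1) and ended near (1.0, 5.1).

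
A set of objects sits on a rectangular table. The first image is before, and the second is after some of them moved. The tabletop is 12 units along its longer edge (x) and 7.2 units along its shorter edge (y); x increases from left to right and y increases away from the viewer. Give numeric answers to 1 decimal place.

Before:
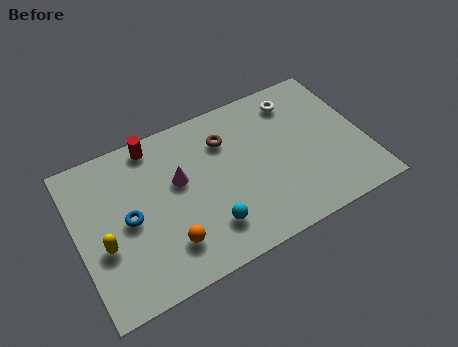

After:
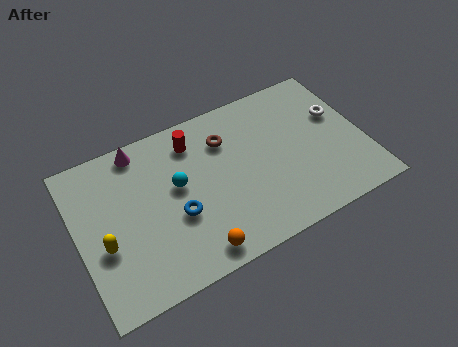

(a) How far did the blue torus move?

2.0

The blue torus was near (2.1, 3.5) before and (4.0, 2.8) after, so it travelled √(1.9² + 0.7²) ≈ 2.0 units.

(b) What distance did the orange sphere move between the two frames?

1.3

The orange sphere moved from about (3.5, 1.7) to (4.5, 0.9), a distance of √(1.0² + 0.8²) ≈ 1.3.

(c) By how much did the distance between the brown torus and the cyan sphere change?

-1.3

The distance was about 3.8 in the first image and 2.5 in the second, so they moved 1.3 units closer together.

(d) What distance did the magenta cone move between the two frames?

2.5

The magenta cone moved from about (4.3, 4.3) to (2.9, 6.4), a distance of √(1.4² + 2.1²) ≈ 2.5.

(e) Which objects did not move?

the brown torus and the yellow capsule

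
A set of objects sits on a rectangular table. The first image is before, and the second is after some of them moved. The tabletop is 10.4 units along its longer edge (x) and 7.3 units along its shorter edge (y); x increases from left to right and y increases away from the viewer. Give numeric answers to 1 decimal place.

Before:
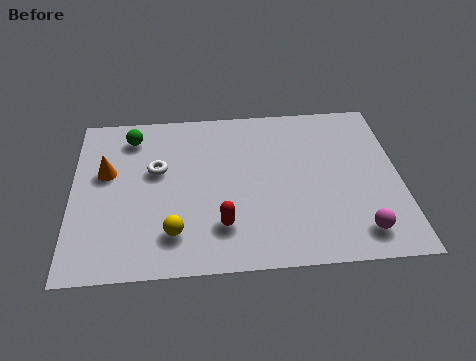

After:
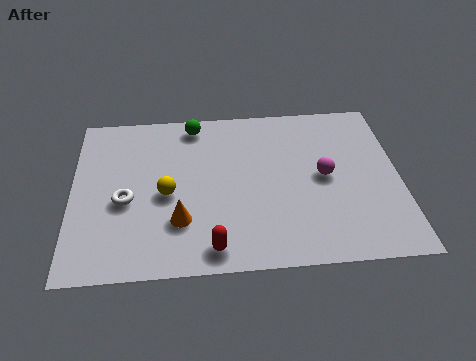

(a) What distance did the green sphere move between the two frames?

2.0

The green sphere moved from about (1.9, 6.0) to (3.9, 6.4), a distance of √(2.0² + 0.4²) ≈ 2.0.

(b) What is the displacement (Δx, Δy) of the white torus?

(-1.0, -1.3)

From the two frames, the white torus sits at roughly (2.7, 4.4) before and (1.7, 3.1) after.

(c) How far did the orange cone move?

3.3

From (1.1, 4.4) to (3.4, 2.1), the orange cone covered √(2.3² + 2.3²) ≈ 3.3 units.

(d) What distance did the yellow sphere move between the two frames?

1.7

The yellow sphere was near (3.2, 1.6) before and (3.0, 3.3) after, so it travelled √(0.2² + 1.7²) ≈ 1.7 units.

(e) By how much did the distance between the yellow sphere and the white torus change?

-1.5

They were about 2.8 units apart before and 1.3 after — 1.5 units closer together.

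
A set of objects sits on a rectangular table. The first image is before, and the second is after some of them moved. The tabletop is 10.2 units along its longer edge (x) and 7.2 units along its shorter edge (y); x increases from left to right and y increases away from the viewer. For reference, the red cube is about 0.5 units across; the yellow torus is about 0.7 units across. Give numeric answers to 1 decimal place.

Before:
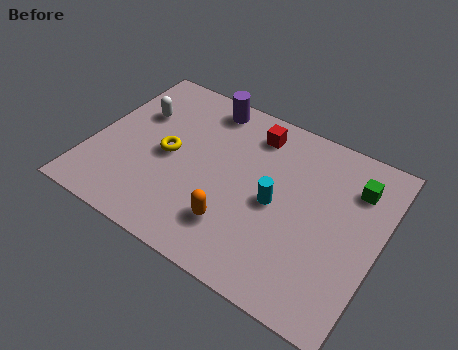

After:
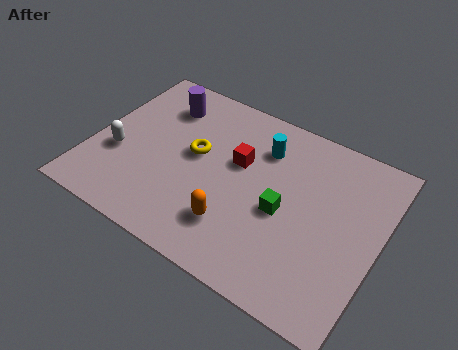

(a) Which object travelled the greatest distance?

the green cube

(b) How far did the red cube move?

1.5

From (5.4, 5.9) to (5.1, 4.4), the red cube covered √(0.3² + 1.5²) ≈ 1.5 units.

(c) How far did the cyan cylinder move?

2.2

From (6.6, 3.4) to (5.8, 5.4), the cyan cylinder covered √(0.8² + 2.0²) ≈ 2.2 units.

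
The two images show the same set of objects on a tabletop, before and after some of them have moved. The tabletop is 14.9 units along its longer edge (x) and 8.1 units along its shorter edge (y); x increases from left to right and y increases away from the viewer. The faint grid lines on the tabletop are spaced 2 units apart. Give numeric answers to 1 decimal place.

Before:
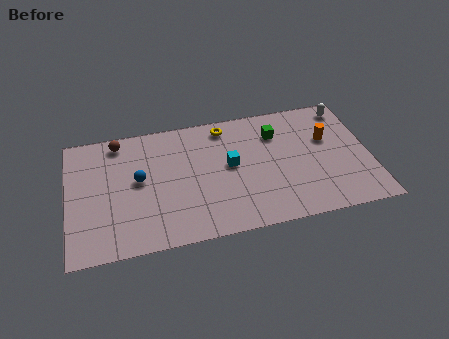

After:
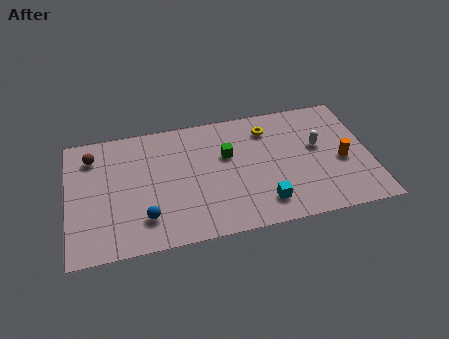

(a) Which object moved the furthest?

the cyan cube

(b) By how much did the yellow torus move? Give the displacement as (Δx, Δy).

(2.1, -0.6)

The yellow torus was at about (7.9, 7.0) and moved to about (10.0, 6.4).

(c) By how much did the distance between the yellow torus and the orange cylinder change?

-0.8

Before: roughly 5.3 units apart; after: 4.5. That's 0.8 units closer together.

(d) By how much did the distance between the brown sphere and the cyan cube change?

+3.5

The distance was about 6.0 in the first image and 9.5 in the second, so they moved 3.5 units further apart.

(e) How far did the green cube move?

2.7

The green cube was near (10.4, 6.0) before and (7.9, 5.1) after, so it travelled √(2.5² + 0.9²) ≈ 2.7 units.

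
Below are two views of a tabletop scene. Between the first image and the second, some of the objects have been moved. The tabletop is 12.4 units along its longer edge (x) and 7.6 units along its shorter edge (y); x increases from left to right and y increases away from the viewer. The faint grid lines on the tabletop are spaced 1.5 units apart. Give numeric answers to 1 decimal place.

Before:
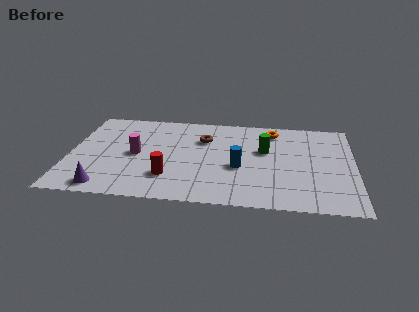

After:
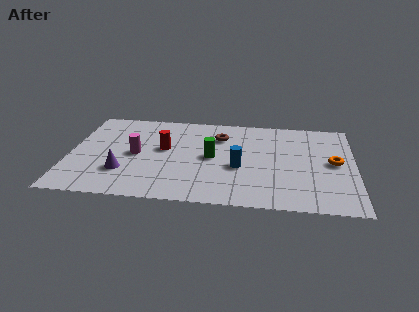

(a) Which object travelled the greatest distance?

the orange torus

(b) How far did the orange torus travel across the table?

3.6

The orange torus was near (8.8, 6.3) before and (11.5, 3.9) after, so it travelled √(2.7² + 2.4²) ≈ 3.6 units.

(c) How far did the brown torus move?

0.8

The brown torus moved from about (5.8, 5.3) to (6.5, 5.6), a distance of √(0.7² + 0.3²) ≈ 0.8.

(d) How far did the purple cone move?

1.5

From (1.7, 0.9) to (2.4, 2.2), the purple cone covered √(0.7² + 1.3²) ≈ 1.5 units.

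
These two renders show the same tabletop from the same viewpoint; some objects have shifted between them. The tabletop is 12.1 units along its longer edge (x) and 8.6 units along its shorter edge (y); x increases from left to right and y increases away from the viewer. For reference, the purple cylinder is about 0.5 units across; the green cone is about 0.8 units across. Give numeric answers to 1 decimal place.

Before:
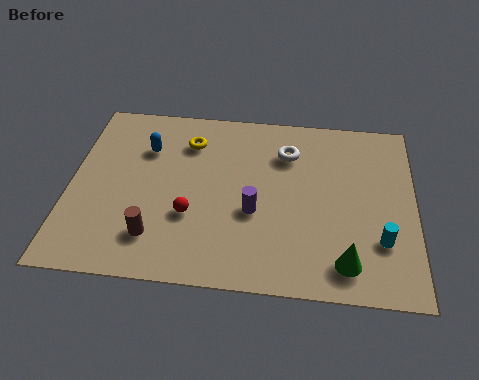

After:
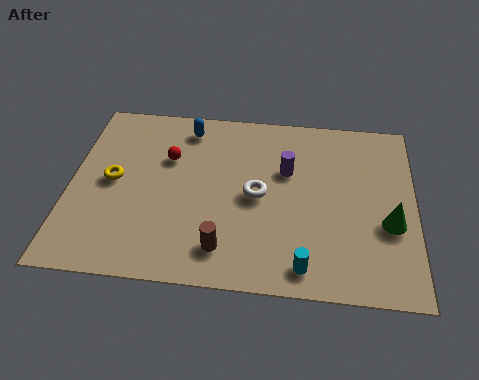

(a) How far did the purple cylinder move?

2.4

The purple cylinder was near (6.5, 3.4) before and (7.6, 5.5) after, so it travelled √(1.1² + 2.1²) ≈ 2.4 units.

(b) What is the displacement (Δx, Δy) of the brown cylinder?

(2.4, -0.3)

The brown cylinder started near (3.1, 1.9) and ended near (5.5, 1.6).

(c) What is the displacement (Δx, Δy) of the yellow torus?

(-2.6, -2.2)

The yellow torus was at about (4.1, 6.6) and moved to about (1.5, 4.4).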